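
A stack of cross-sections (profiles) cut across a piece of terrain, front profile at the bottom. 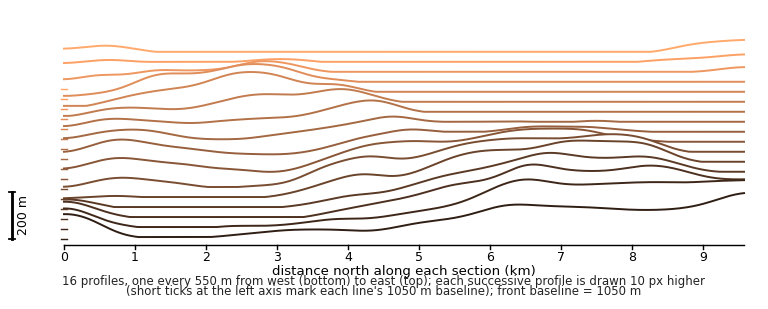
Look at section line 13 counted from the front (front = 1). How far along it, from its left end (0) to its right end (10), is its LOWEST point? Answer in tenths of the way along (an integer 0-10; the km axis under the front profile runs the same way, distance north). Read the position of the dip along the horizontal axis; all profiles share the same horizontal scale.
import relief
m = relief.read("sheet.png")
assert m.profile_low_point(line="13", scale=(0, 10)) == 0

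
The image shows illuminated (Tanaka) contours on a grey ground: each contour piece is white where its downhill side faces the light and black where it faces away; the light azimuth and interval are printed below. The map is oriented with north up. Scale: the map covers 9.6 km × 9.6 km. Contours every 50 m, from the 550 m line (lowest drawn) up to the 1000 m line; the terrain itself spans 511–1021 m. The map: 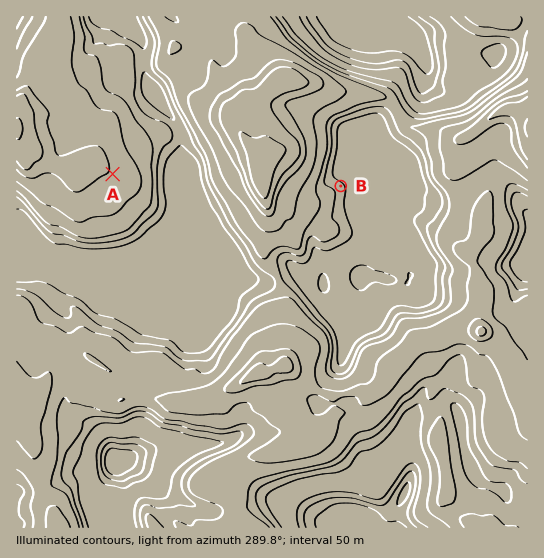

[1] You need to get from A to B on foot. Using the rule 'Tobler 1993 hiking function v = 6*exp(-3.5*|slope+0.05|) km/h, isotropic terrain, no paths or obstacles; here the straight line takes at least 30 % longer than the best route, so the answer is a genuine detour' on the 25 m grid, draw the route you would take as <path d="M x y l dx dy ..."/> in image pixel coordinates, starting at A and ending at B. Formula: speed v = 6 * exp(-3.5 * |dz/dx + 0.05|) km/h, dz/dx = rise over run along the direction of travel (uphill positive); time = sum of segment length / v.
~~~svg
<path d="M113 174l13 7 20 0 3 1 2 3 6 10 6 7 3 1 41 0 14 7 8 8 13 7 53 0 8-4 8-8 11-6 16-16 3-5"/>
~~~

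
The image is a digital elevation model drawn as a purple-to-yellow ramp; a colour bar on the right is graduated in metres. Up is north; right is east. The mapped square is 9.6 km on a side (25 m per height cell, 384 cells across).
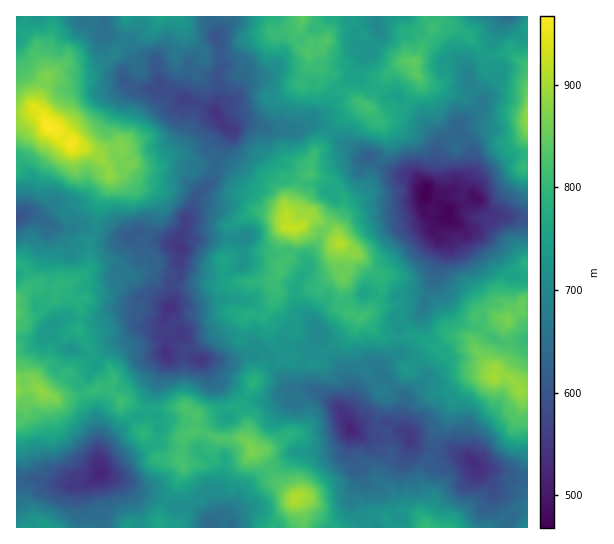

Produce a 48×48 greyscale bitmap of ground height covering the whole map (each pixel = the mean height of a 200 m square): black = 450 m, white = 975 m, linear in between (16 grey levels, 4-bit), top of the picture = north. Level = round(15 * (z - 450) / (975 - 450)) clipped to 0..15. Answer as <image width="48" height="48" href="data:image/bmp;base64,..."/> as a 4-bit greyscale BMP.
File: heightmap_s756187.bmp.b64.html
<image width="48" height="48" href="data:image/bmp;base64,Qk32BAAAAAAAAHYAAAAoAAAAMAAAADAAAAABAAQAAAAAAIAEAAATCwAAEwsAABAAAAAAAAAAAAAAABEREQAiIiIAMzMzAERERABVVVUAZmZmAHd3dwCIiIgAmZmZAKqqqgC7u7sAzMzMAN3d3QDu7u4A////AIiIdmZniImIdmZniau7qYiIiImpmXZmZ3d3ZVVmd4iIdmZniazMuYd4iImYh2VVZmZlVEVVZniIh3d3ibzcuXd3d3iHdlVFVlVUQzNEVniIiIiImrzcuXZmZmd3ZEREVVVEMzIzRXiZmIiJqru7mHZWZmZmVDNEVWVVQzIkV4mqqpmqqqqph2VVVVVVRDM0VXdmVEM0Z5qqqqmru6mYdlVVVERUQzNFZ4h3dlNFeJmqqqq7y6mIdkRERDRERDRXiJmZh2VWiZmruru7uqqYdTM0RDNFVVVomaqqmHZ4mZmauqmrqZmYdTI0RDRVZlaJq7u6qYeJmZmaupmamId3ZDM0REVWd3iau7u7upmaqZmqqpmZmHZmVDNFVVZniImrvMzMuqqqqYeJmHeJmGZmVURWZmZ4iJq7zMzLqpqqmHZndmZ5mHZmZmVmZnd4iazMzMy6qpmZh2VVVVZ4mHd3d2ZmZ4h4mrzdzLqqmZiYdUQ0M0VniIiIh3d3d4iImrzMu6mZiJiHZUMzNFZ3iIiHiIh3d3iJmry7u6mJmZh3ZUMzRWeIiIiHeImIiIiZqru7uqmImZh3VEMzRXeIiYiHeJmZmIiJqqu7u7qYiZh2VEMzRniZmZiIiaqqmId4mau8y7qZmZh2VUMzRniZmZmImqqqmId3iaq7u7qqmZh2VUQzVoiJmqmZqqqZmIdneJqru6qqqZh2ZVREV4mZmqmaqrqZmIdmZ4mqqpqpqZh2ZlVEV4mZqqqZq8uqqYdlZ3eJmZmZmZh2ZlVDV4mImqqpq8y6mYZVVWZ4mZiId4h2ZVVDRomImqqqvMzKmGVDM0VniXd3d4dlVVQzRWiImru7vNy5hlQyIjRWd2dmd3dlVVRDRWeHis3czMuoZUMhEiJFZlZmd3h2ZVZTRWiIm93dzLqXZDIRESIzREVmd4iHd2dkRWeJq93dy6qHZDIRESIzRFZneImZmYh1RWeJms3MupmHZDERERE0VXd3iJq7qpmGVVeImru6mZh3ZDEREhI1ZoiJqqvMu6mGZVZ4maqqqZd3VDISIiJGeJmqvLzMy6mHZlZ3iZqqqYZmVDIzMzNWmqq83czMy6mHZlVneJmqqHZVZURERERomqvN7u3My5h3ZVVWd4iZmHZmd2ZVVVV4msze7tzMy5h2ZVRFZnd4iHd4iIdlVVZ4m83v7cu7qpdlVEM0VmZneIiZqYdmZWd4rN7u3cqpiHVERDNEVnd3eJmqqZh3ZmZ4rN7tzKmHdlVERDNFZ3iIiJqqmZiId3Z4q83cu5d2VURDRERFZ4mZmZqpmZmZh3d4m7zMuphlVURERURVZ4mqqZmZmZqph3d4m7vMuphlVVRVVURVZ4mqqpmZqquph3iImru7upd2ZlVmVlRWaImqqpmImrupiHiImqu6qod3ZlVmZlVmeJmrupiImrupiIiJmZqqmYZnZ3ZndlVniaqru5iIiaqqmZmImJmZh3Zmd3d3dlVnmqq6qpiHiZqqqZiHiIiJhmZniIiIdlVniqq6qZiHiJmqqYh2aA=="/>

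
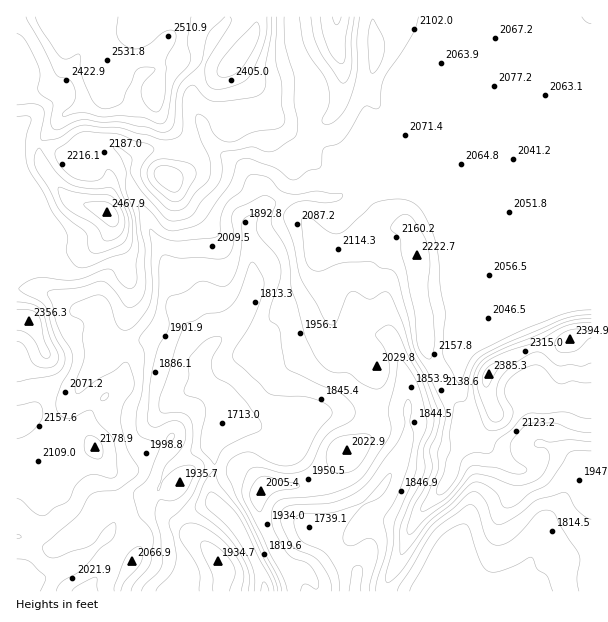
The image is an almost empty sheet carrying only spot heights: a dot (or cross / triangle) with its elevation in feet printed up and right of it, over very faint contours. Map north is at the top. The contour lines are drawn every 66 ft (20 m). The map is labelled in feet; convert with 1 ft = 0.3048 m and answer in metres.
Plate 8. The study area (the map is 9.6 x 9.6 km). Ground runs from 495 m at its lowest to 775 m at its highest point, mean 630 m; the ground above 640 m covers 32.2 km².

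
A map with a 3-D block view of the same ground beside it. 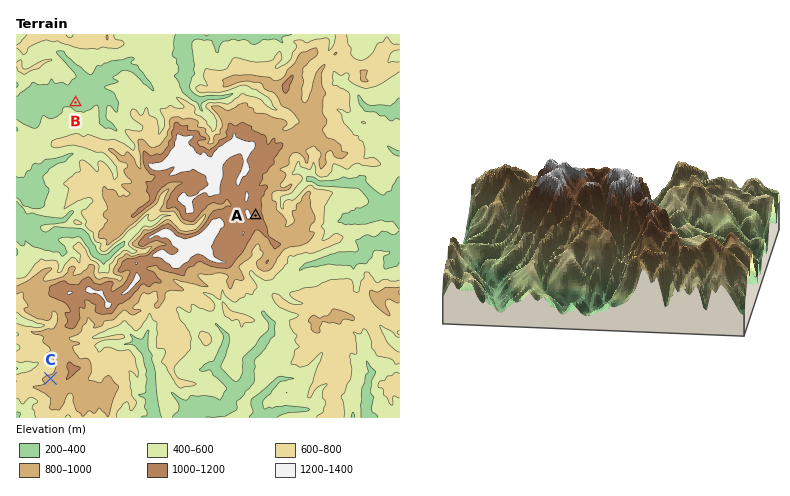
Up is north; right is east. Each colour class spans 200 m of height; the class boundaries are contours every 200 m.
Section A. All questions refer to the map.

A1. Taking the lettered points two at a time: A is above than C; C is above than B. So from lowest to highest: B C A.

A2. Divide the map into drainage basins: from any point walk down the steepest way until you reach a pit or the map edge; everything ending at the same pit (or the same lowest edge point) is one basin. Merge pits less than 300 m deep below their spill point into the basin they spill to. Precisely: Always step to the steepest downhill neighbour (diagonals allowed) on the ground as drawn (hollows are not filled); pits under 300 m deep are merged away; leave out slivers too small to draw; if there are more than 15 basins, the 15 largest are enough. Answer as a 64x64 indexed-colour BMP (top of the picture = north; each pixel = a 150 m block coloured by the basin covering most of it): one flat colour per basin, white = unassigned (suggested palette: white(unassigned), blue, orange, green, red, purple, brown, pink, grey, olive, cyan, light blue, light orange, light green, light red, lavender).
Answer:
<image width="64" height="64" href="data:image/bmp;base64,Qk12CAAAAAAAAHYAAAAoAAAAQAAAAEAAAAABAAQAAAAAAAAIAAATCwAAEwsAABAAAAAAAAAA////ALR3HwAOf/8ALKAsACgn1gC9Z5QAS1aMAMJ34wB/f38AIr28AM++FwDox64AeLv/AIrfmACWmP8A1bDFAEREREREQREREREREREREREREREREREREREREzMzMzMzRERERERBERERERERERERERERERERERERERETMzMzMzNEREREREERERERERERERERERERERERERERERMzMzMzM0REREREQREREREREREREREREREREREREREREzMzMzMzRERERERBERERERERERERERERERERERERERETMzMzMzNERERERBEREREREREREREREREREREREREREREzMzMzM0RERERBERERERERERERERERERERERERERERETMzMzMzREREREERERERERERERERERERERERERERERERMzMzMzNEREREQREREREREREREREREREREREREREREREzMzMzM0RERERBERERERERERERERERERERERERERERETMzMzMzRERERBERERERERERERERERERERERERERERERMzMzMzNERERBEREREREREREREREREREREREREREREREzMzMzM0REREERERERERERERERERERERERERERERERETMzMzMzREREERERERERERERERERERERERERERERERETMzMzMzNERERBERERERERERERERERERERERERERERERMzMzMzM0RERERBEREREREREREREREREREREREREREREzMzMzMzREREREQRERERERERERERERERERERERERERETMzMzMzFERERERBERERERERERERERERERERERERERERMzMzMzEUREREREEREREREREREREREREREREREREREREzMzMzERREREREERERIREREREREREREREREREREREREzMzMzERFEREREQRERIiIREREREREREREREREREREREREREREREUREIiIiIiIiIiERERERERERERERERERERERERERERERIiIiIiIiIiIiIhEREREREREREREREREREREREREREREiIiIiIiIiIiIiERERERERERERERERERERERERERERESIiIiIiIiIiIiIRERERERERERERERERERERERERERERIiIiIiIiIiIiIhEREREREREREREREREREREREREREREiIiIiIiIiIiIiIhERIhERERERERERERERERERERERESIiIiIiIiIiIiIiIiIiIRERERERERERERERERERERERIiIiIiIiIiIiIiIiIiIiEREREREREREREREREREREREiIiIiIiIiIiIiIiIiIiIhERERERERERERERERERERESIiIiIiIiIiIiIiIiIiIiIRERERERERERERERERERERIiIiIiIiIiIiIiIiIiIiIiEREREREREREREREREREREiIiIiIiIiIiIiIiIiIiIiIhERERERERERERERERERESIiIiIiIiIiIiIiIiIiIiIiIRERERERERERERERERERIiIiIiIiIiIiIiIiIiIiIiIhEREREREREREREREREREiIiIiIiIiIiIiIiIiIiIiIiERERERERERERERERERESIiIiIiIiIiIiIiIiIiIiIiERERERERERERERERERERIiIiIiIiIiIiIiIiIiIiIiIREREREREREREREREREREiIiIiIiIiIiIiIiIiIiIiIRERERERERERERERERERESIiIiIiIiIiIiIiIiIiIiIhERERERERERERERERERERIiIiIiIiIiIiIiIiIiIiIiEREREREREREREREREREREiIiIiIiIiIiIiIiIiIiIiIRERERERERERERERERERESIiIiIiIiIiIiIiIiIiIiIhEREiERERERERERERERERIiIiIiIiIiIiIiIiIiIiIiERESIiEREREREREREREREiIiIiIiIiIiIiIiIiIiIiIiERIiIhERERERERERERESIiIiIiIiIiIiIiIiIiIiIiIhEiIiIRERERERERERERIiIiIiIiIiIiIiIiIiIiIiIiIiIiIiIREREREREREREiIiIiIiIiIiIiIiIiIiIiIiIiIiIiIiIhERERERERESIiIiIiIiIiIiIiIiIiIiIiIiIiIiIiIiIRERERERERIiIiIiIiIiIiIiIiIiIiIiIiIiIiIiIiIiEREREREREiIiIiIiIiIiIiIiIiIiIiIiIiIiIiIiIiERERERERESIiIiIiIiIiIiIiIiIiIiIiIiIiIiIiIiIRERERERERIiIiIiIiIiIiIiIiIiIiIiIiIiIiIiIiIhEREREREREiIiIiIiIiIiIiIiIiIiIiIiIiIiIiIiIiERERERERESIiIiIiIiIiIiIiIiIiIiIiIiIiIiIiIiIRERERERERIiIiIiIiIiIiIiIiIiIiIiIiIiIiIiIiIhEREREREREiIiIiIiIiIiIiIiIiIiIiIiIiIiIiIiIiERERERERESIiIiIiIiIiIiIiIiIiIiIiIiIiIiIiIiIhERERERERIiIiIiIiIiIiIiIiIiIiIiIiIiIiIiIiIiEREREREREiIiIiIiIiIiIiIiIiIiIiIiIiIiIiIiIiIhERERERESIiIiIiIiIiIiIiIiIiIiIiIiIiIiIiIiIiIRERERERIiIiIiIiIiIiIiIiIiIiIiIiIiIiIiIiIiIiEREREREiIiIiIiIiIiIiIiIiIiIiIiIiIiIiIiIiIiIRERERESIiIiIiIREiIiIiIiIiIiIiIiIiIiIiIiIiIhERERER"/>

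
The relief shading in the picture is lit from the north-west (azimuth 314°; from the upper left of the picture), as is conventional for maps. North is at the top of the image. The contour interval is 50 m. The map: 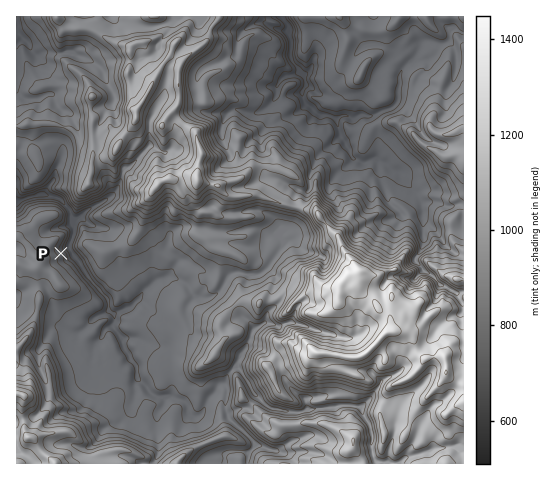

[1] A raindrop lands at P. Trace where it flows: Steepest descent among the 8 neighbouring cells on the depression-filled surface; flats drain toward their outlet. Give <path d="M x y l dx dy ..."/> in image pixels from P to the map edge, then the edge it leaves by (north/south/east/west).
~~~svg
<path d="M61 253l6-5 2 0 0-4 5-10 0-18-4-3-1-4-9-10-11-4-18 1 0 1-11 4-3-1"/>
exit: west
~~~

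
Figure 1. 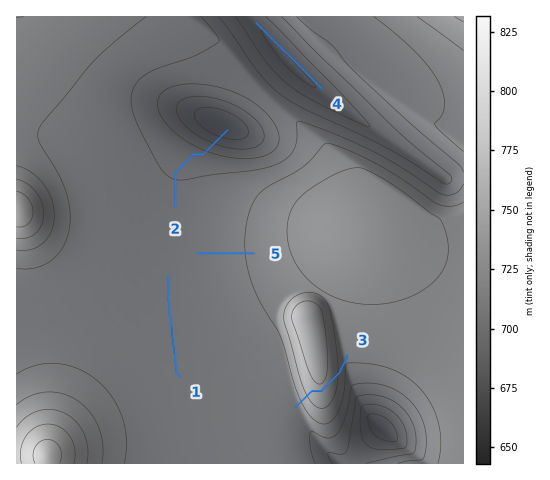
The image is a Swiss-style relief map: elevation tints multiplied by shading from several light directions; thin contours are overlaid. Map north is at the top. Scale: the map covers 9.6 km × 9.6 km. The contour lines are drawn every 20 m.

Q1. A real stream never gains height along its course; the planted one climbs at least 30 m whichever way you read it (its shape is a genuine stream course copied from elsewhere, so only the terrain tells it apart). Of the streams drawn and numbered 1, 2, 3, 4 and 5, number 3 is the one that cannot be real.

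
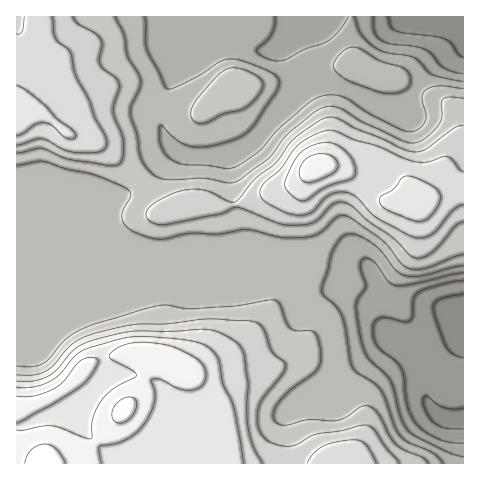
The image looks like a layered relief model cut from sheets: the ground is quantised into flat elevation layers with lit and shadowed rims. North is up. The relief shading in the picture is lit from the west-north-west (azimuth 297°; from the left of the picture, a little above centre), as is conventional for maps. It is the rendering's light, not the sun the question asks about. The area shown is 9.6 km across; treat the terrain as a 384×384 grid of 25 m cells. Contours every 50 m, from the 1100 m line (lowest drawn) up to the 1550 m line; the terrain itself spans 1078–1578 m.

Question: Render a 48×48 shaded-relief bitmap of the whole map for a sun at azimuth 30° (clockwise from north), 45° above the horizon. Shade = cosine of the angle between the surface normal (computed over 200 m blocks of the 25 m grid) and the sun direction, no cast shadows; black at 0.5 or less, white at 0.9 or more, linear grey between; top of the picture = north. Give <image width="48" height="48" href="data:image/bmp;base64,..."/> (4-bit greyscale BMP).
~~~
<image width="48" height="48" href="data:image/bmp;base64,Qk32BAAAAAAAAHYAAAAoAAAAMAAAADAAAAABAAQAAAAAAIAEAAATCwAAEwsAABAAAAAAAAAAAAAAABEREQAiIiIAMzMzAERERABVVVUAZmZmAHd3dwCIiIgAmZmZAKqqqgC7u7sAzMzMAN3d3QDu7u4A////AIiZqqmYiIiIiIh4iaqqqpiJmZmrzN3tzImaqqmId3eIiIiIiqu7qpmZqqq83d7u3JmquqmHZneIiIiImru7upmru7u83e7tzImqqYh2VWeIiIiImru7qpq8y7vM3d3cuniJiIh2VmeIiIiImrqqmaq7uqvMzMy5mXd4iIh3d4iIiIiImqqZmZqqmZq8zLqXd5mIeIh4iZmYd3d4qqmHiImYiJq7u6l2Zsy5h3iImqqYZVZ5qph3d3d4iJq7u5h2Zu3LmHeImaqHVVaJqpiHdmd3iJq7uph3d+3LmHeIiIdlVnmaqZmYd3d3iau8upiIibu6h4mIdlVVeKu6mZmZmIiIiavLupiImZmYiJqphmeJq8u6qZmZmZmZmau7qpiImYiIiavLqrvN3cy6qqmZqpmZmqu6qYeImYiIiazMzd7u7cy7uqqaqpmZmquph3eJiIiIiau8zd7t3MzMu6qqqZmZmqqXZniZiIiIiImqu7zLu8zMu7qqqZmZqql2VomZiIiIiIiImZqqqru7u6qqmZmaqphlZ5mYiIiIiIiIiIiZmZmZmZqZmImaqYdmeIh3d4iIiIiIiIiImIiIiIiIiHiZmYh3dlREVYiIiIiIiIiIiIiIiIiIiIiIiIiHUxERIoiIiIiIiIiIiIiIiIiIiIiIiJh1IAABEYiIiIiIiIiIiIiIiIiIiJmYiIdSESMzMoiIiIiIiIiHeIiIiIiIiIiIiHUxE0VVVYiIiIiIiHdmZ3d3d3d3Zmd3d1MQE0Vmd4iIiIiIh2VEVVVVZmZUREVndjEAEjRWd4iHiIiIdlRERERVVVRDMzRWZCAAI0VmZ4iIiIiIdmZmVVVWZlQzMzRWUxACRWZ3ZoiIiIiId3iIh3d4h2REREVlQhE1Z3eHdoiIiIiId3iZqqqqqXZVVVVUMiRoiIiZh4iIiIh3Zniaq7u7uod3ZVVDI0eJiImqmXeId2ZURXiau8zMupmZdlVERXiYiKqqqWd2VDMzRomqu7u7qpmphmd3eJmImruqmUVTEREkaJqqqZmZmZmZd4mqq6mJvNupmSMxACNWiaqpmHd3d4mYd5q8zLqs3tupmTMhJFeJqqqZdlVWZniIiKu8zMze7sqZmWVEV5mqq6qYdVVmZneImaq7zN7u3KmZmYdniaqqu6qYZmZ3ZneImZqrzd7cuYh3iYiImZqqqpmHdnd3dmd4iZms3dypiIdmeImZmZmZmIiId4h3Zmd4iImszLmHd3ZnmpmZmZmZiIiIiIiHZmd3iImruodmZ3eJvKqZmaqpmZmZmZmId4mZiIiIh1VWZ4m83pmYmaqqqqqqqqmZmrzLqHd3ZUV4mavN7pmImZmZqqqqqZmZvN3cqYiHZnmru7vMzJiImZmZmqqqmIiavMy6qZmZiKzdzMy7qpiJmpmZmaqZh3eJqpiIiZqpmr3d3cy6qYiJqqqZqpmYd2d3d2Z4iImZmrzMzMu6mXd5qqqqqpmId3d3dmd4iIiIiau7qqqZmXd5qqqqqpmId3eIdmeJiIiIiJqqqZmZiA=="/>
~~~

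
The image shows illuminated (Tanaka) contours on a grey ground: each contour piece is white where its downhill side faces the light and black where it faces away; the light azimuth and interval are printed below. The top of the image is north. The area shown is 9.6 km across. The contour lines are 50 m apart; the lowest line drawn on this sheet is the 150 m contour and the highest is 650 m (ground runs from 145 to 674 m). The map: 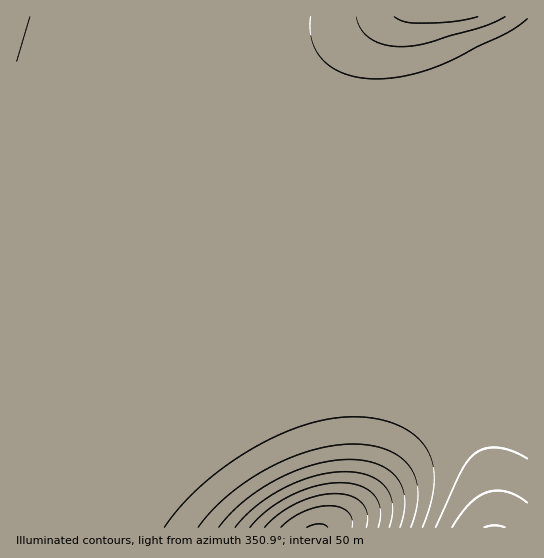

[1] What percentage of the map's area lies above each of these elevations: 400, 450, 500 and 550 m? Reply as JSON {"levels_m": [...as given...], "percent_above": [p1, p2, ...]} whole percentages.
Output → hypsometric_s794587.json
{"levels_m": [400, 450, 500, 550], "percent_above": [96, 95, 92, 6]}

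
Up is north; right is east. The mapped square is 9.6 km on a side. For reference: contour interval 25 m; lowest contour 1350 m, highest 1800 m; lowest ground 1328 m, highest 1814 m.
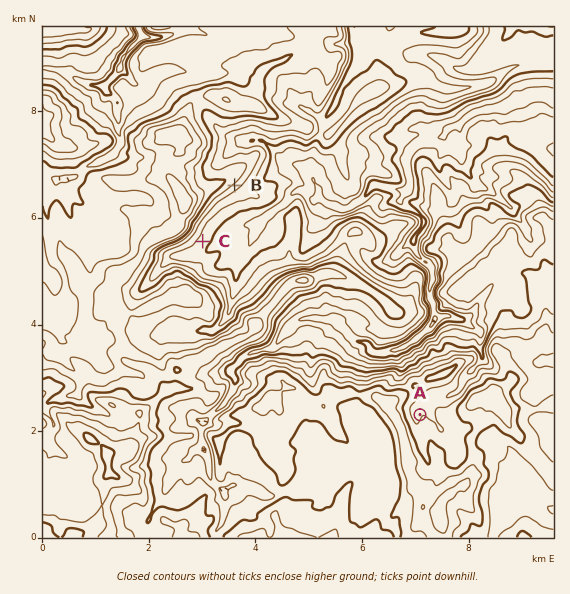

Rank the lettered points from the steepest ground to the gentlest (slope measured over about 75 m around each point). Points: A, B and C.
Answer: B C A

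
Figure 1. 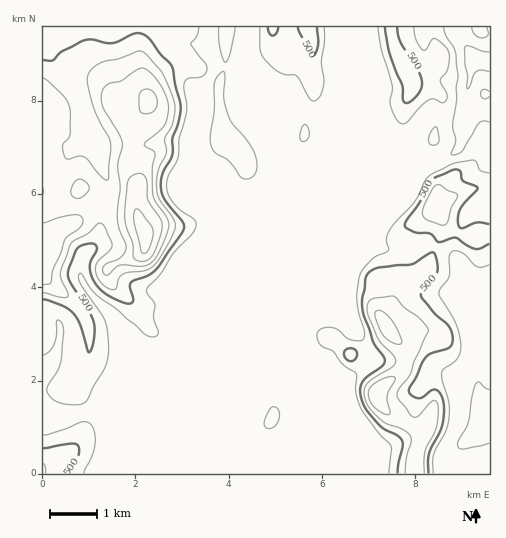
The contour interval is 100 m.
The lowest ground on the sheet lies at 120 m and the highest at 940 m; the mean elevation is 420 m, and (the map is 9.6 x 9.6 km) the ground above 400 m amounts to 39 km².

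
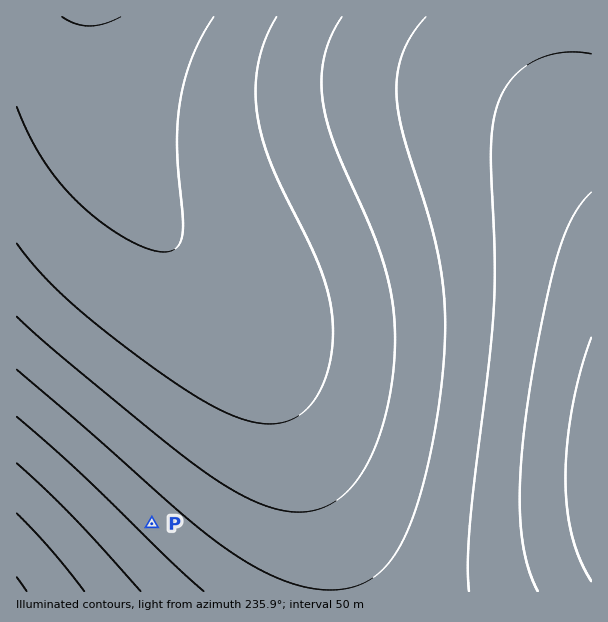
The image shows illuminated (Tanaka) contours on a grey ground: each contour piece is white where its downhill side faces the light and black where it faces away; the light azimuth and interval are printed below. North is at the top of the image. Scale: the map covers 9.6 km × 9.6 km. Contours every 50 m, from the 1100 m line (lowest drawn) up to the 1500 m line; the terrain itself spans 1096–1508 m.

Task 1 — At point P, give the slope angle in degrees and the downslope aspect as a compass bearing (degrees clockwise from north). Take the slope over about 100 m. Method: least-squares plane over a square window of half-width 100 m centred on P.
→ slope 4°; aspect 44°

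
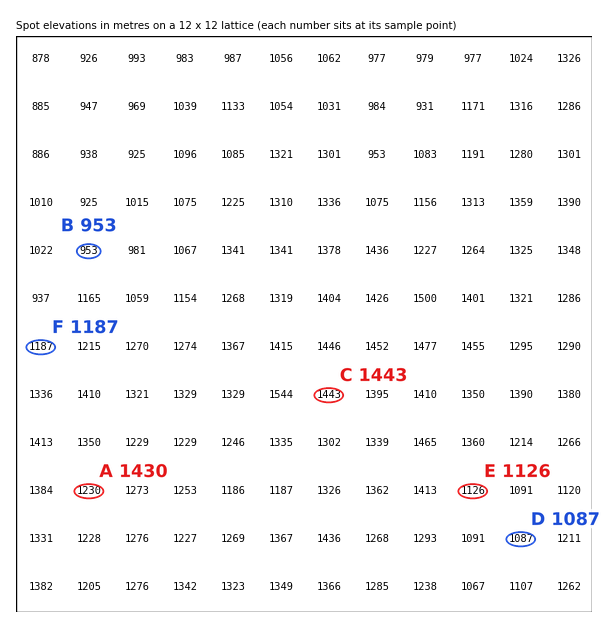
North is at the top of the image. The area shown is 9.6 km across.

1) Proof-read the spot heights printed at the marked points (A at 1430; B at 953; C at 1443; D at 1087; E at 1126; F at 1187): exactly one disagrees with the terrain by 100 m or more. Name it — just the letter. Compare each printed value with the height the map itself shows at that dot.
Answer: A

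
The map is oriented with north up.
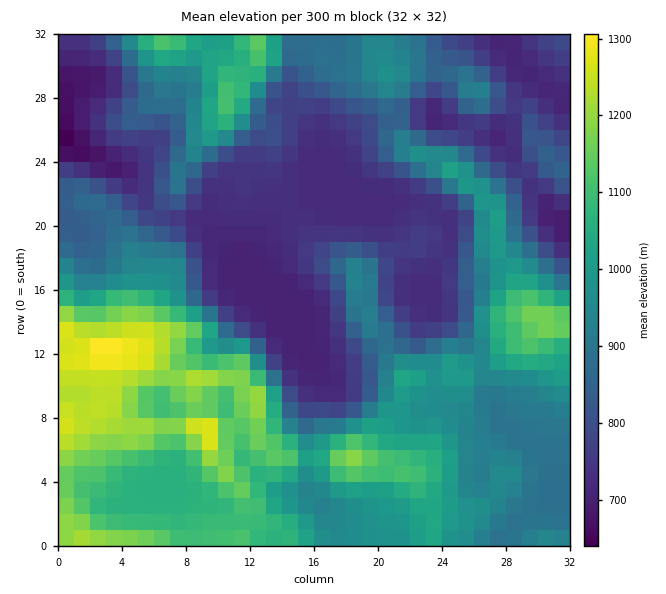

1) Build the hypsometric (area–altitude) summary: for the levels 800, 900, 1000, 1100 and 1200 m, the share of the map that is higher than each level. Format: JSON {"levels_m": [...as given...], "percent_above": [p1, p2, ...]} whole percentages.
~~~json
{"levels_m": [800, 900, 1000, 1100, 1200], "percent_above": [67, 51, 31, 16, 6]}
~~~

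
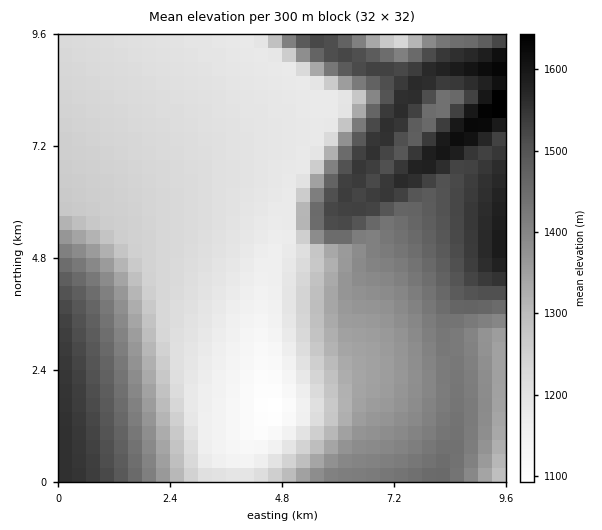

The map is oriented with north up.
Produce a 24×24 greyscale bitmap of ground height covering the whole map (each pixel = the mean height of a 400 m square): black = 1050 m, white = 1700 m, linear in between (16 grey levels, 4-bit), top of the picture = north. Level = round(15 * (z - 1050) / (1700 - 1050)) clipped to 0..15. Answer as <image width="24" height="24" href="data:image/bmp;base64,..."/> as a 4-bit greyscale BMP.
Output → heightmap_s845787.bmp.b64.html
<image width="24" height="24" href="data:image/bmp;base64,Qk2WAQAAAAAAAHYAAAAoAAAAGAAAABgAAAABAAQAAAAAACABAAATCwAAEwsAABAAAAAAAAAAAAAAABEREQAiIiIAMzMzAERERABVVVUAZmZmAHd3dwCIiIgAmZmZAKqqqgC7u7sAzMzMAN3d3QDu7u4A////AMu6l2QzNGeIiZmZdsu6l1MiI0Z4iImZhsu6h1MiEjRniIiZh8uphkMiESNWd4iZh8uphkMiESNWd3iJh7updUMiESRWd3iJh7uodUMyIjRnd3iZh7qYdUMyIjVnd3iZh7qYZEMyIjVnd4iZiLqXZEQzIjV3eIiaqqmHVEQzMzVniImau5h2VEQzMzVniJmrvIdlVERDMzV4iZmrzHZVVERDMzeqmZqrzFVVRERDMzi7upqrzFVVREREMzaru7qrzFVUREREMzSbu8y7vFVUREREMzNqu7zcu1VEREREMzNIvKrN21RERERDMzM1m8qs3URERERDMzM0esuazkREREQzMzNYq7zMzUREREMzM0eruqvM3URERDMzNYq6hliaqw=="/>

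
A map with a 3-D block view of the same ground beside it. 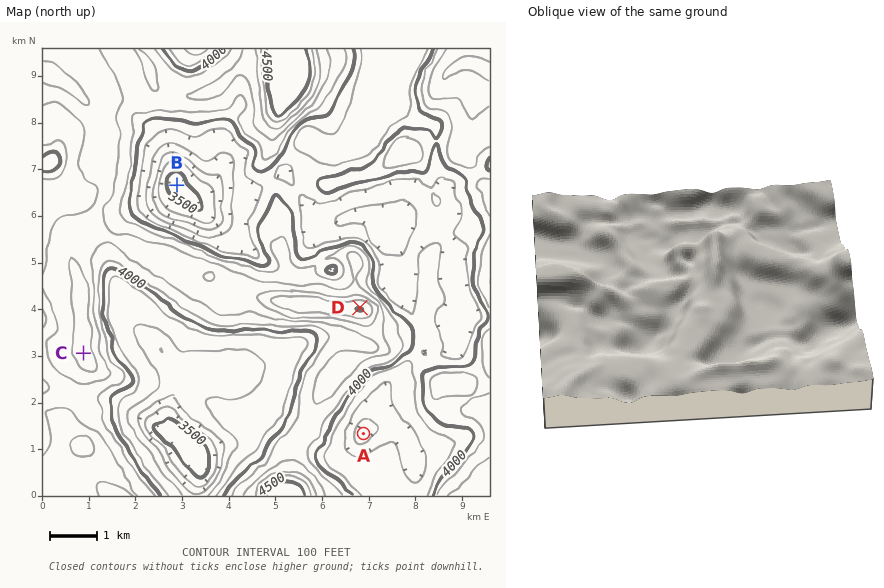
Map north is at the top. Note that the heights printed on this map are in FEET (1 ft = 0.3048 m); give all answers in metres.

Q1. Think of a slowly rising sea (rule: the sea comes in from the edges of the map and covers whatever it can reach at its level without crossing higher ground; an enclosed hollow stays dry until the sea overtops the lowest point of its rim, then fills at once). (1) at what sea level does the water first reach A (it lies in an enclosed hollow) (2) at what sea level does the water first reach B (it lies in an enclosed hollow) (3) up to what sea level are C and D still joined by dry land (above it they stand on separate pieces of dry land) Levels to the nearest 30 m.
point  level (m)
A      1170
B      1200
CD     1290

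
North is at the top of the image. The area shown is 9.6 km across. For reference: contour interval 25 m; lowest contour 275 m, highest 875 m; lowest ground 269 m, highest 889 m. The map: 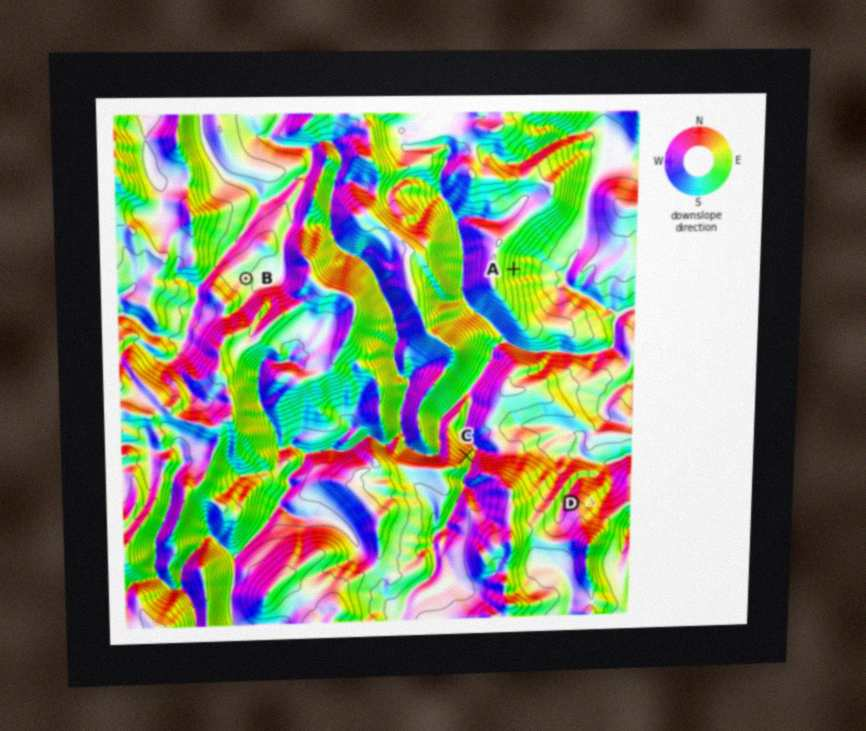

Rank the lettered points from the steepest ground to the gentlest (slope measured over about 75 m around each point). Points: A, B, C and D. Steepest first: C A D B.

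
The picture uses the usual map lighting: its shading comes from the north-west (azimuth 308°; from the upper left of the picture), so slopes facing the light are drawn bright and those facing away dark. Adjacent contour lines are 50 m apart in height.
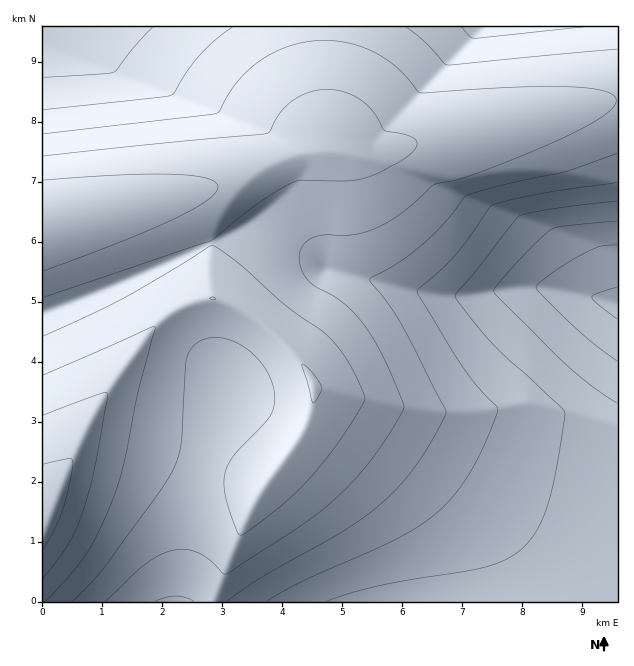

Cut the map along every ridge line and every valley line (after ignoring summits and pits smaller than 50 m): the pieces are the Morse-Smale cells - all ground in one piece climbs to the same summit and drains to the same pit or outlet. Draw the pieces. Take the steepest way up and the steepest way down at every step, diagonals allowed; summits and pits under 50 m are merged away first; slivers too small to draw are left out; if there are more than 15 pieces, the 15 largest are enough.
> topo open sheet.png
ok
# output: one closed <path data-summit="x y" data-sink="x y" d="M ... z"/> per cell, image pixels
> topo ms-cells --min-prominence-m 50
<path data-summit="49 511" data-sink="617 304" d="M260 227l-9 0-33 15-13 3-86 39-77 29 0 288 575 1 1-298-32-10-42-7-24 0-48 9-27 0-35-6-81-21-15-15-13-9z"/><path data-summit="43 225" data-sink="617 304" d="M617 101l-10 0-44 9-172 38-23 7-13 0-15-5-27 0-35 11-42 21-190 40-4 3 0 87 8-1 69-27 86-39 13-3 33-15 18 3 32 15 13 9 15 15 81 21 35 6 27 0 36-8 36-1 42 7 31 10z"/><path data-summit="43 225" data-sink="43 27" d="M322 26l-279 0-1 197 194-41 42-21 35-11 13 0 1-27-3-26z"/><path data-summit="43 225" data-sink="485 27" d="M617 26l-294 0-1 35 5 89 13 0 15 5 13 0 23-7 172-38 44-9 10 0z"/>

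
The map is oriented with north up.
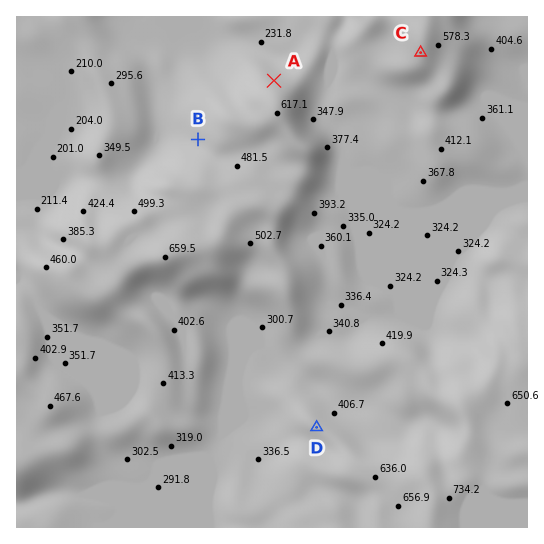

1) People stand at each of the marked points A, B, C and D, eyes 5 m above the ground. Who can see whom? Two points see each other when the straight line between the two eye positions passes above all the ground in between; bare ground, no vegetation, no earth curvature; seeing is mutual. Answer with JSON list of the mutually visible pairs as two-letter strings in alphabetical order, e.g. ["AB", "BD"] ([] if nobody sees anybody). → ["AC", "CD"]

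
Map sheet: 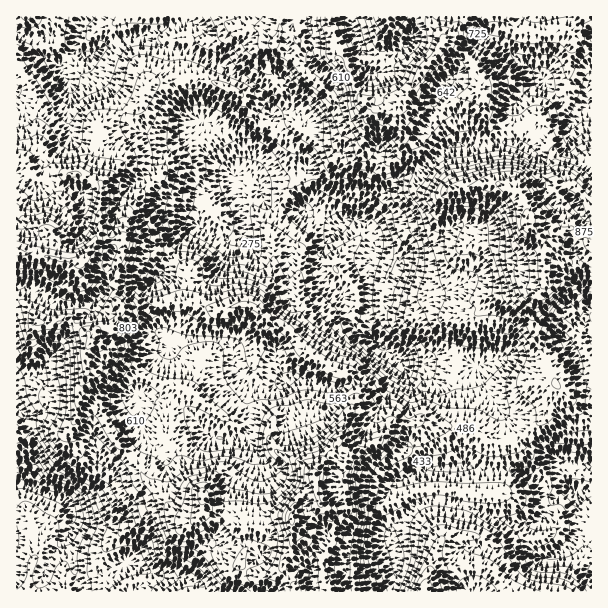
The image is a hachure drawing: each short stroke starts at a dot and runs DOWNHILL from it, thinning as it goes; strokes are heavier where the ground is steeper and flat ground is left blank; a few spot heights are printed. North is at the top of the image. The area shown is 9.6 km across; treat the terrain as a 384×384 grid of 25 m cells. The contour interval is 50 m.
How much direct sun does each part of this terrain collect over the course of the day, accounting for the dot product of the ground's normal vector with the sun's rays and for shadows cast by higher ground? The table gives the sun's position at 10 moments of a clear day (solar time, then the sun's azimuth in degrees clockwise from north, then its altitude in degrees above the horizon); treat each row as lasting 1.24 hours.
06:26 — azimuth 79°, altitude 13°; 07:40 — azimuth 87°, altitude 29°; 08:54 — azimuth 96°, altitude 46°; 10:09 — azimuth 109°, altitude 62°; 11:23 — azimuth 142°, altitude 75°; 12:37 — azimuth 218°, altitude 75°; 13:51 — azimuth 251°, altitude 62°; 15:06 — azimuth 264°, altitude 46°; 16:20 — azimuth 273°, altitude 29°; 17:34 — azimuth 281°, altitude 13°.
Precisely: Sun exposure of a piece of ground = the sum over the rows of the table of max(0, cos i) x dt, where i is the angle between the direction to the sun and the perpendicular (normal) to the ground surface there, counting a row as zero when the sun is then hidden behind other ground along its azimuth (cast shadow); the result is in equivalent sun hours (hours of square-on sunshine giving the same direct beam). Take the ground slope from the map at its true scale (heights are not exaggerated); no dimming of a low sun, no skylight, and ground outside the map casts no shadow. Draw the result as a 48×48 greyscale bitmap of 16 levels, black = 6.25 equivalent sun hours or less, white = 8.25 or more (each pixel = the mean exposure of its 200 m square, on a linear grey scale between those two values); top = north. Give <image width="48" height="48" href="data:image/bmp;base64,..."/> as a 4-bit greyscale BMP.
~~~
<image width="48" height="48" href="data:image/bmp;base64,Qk32BAAAAAAAAHYAAAAoAAAAMAAAADAAAAABAAQAAAAAAIAEAAATCwAAEwsAABAAAAAAAAAAAAAAABEREQAiIiIAMzMzAERERABVVVUAZmZmAHd3dwCIiIgAmZmZAKqqqgC7u7sAzMzMAN3d3QDu7u4A////AN3d3d3Ny5mbt4uauo2quFQVy83u7bmYVd7d3O64m8zLi+3M26ysl4cDvN7u22NGi97MzNy8y6u6veypzLyseKlEre3cyomJzt26vMyryYes7tzKvM2seJp2vd3dys3N3t66qrzKh3qc3czLnMy7d5qHvd7bm93d7u26mrzMqK3bvczKe8zLdpqXiqqHvMvN3u2pmqu7zLze3uy5WLq8V5u5ibvN7d3czcmYuZvNzLu8u7uGGKp6KZzMu97u7szLy5m4VZzczcuZi6iZRMiHSrurzO7u7azbzapjFa3c7cpSnNmqlbiHasy5iKzMyp3d3XZmi97M3Nyneru6h2i6Ss3MzM3e7KzN7YZp3t3Nze7Ld5mpgifthXzMzN7u7dvLzId73cy63u7c3KqJpzKadoi83u7u7tqrzZqr3Myb3e3e7tyM3ccFmZrN7u7t3u287ny6u8uc7e7u7t2b3expvLu9zN3N3u7t3rzbm8rM3u7u3N7IvNyJzLhmiszd7u7t3czLfMvMzO7t3u3bmqulq5ZHnN3e3e7uzNzLi5i9y8zN7u7u3MyryFIHze7dzO7tvczKisqMuqvO7u7u26zMkQI43e7tys7sraiqic15rMvO7u7t3NuWACia7e7uzL7avZh4icx3rczN3u7czadhBZqr3u3MvL3KvYlEmrymnMzO7d26yVZ4uamsy7vMzLy7vZupxjq3a8zNu8zbNJvMy8vNzd7d3LyrzLmIe7zZjMze3d2iOszOysq+3MzMuIU4vLvdy5VxVZzLqJc2vLzdy8ut3czdupgQabzMuXd5l0nLl1Nr3b3uzMyb3dzMqc3EaFiru5uqu5jMp2ac3c3trMuqzdzcm8zLhaqrzFeXvMmYd3m93czKrMzJzdzbnMzd7bqXIHmXnLgzaavN3bqbvMzazNzcrMzdzXvdkGmnm5h4vdzN3Lqqu8vbzczMmIzd26qUhVZHqZvMztzMyau7vMzbvNzKhrzMt6ZZyYZ6mczc7d3NyczMzM3JmIq5ict5a7usqYmIvN3c3O3d3N3LzMyYiERoq9V6nM3cy7mavNzd3e7s7My8u8urZ5qrzYScxe7cupi8zczd3u7t7sqqmoircyNoqBRrVezZJYrM3czd3u7t7MrMvdu9tTAAAAAiTL3amd3d3cze3e7d3MvczMvNy6l1EGy1jLy7zO7d3dzu7uzM3MzMuZnN3N7tze7IiczM3O7e7tzu7tzM3My8lmrc3d3d3u7aqt3d293u7dze7c283Mu7q63bze7cy97LzO7cuave7dzNy6y8zcm5nu7bqe3bq6ut3t7Ku7u97t3KmtzMvJl2hqzZp53svKet3uyq3d3M7u7t2Z3cyKd2U2Z5Wanry8zN3dqs3c7M3d3bi83sm5ppi92YZrnamszN3cvN7KzLy8zMzMy5zbm8veuDmZuZm8zd3Yzdzd3KrN3d3M3M3brZjNuHfKlpy83d3L3ezO7d3d3czd7c26nFq7mHq6ecve7u2czuzL7u3d7czd3d3KiquamryKus3dy83A=="/>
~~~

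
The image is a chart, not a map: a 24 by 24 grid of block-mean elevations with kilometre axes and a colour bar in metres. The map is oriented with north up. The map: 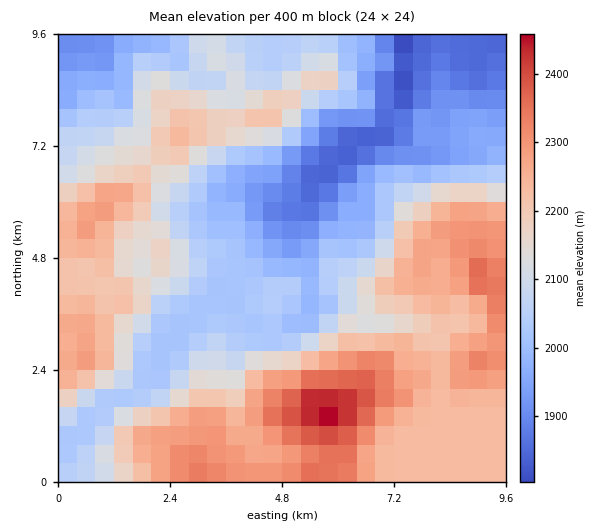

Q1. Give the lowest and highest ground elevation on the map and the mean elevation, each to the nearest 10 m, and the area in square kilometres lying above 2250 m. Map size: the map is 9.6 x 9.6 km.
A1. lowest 1780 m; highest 2480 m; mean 2120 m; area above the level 20.3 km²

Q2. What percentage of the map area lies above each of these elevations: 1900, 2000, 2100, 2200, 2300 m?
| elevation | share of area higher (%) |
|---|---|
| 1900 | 92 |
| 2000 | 77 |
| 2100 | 54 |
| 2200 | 37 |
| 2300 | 10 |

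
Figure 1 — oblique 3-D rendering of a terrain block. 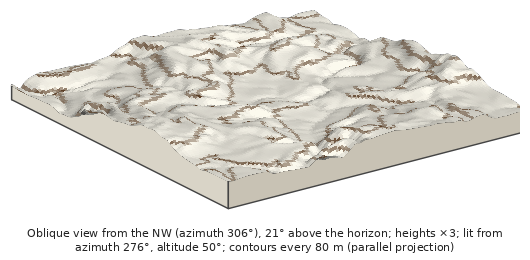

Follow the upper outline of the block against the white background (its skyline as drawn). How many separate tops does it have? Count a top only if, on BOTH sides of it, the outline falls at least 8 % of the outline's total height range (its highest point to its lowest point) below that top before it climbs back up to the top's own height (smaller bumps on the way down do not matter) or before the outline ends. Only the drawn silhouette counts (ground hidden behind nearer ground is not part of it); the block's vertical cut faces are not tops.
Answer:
1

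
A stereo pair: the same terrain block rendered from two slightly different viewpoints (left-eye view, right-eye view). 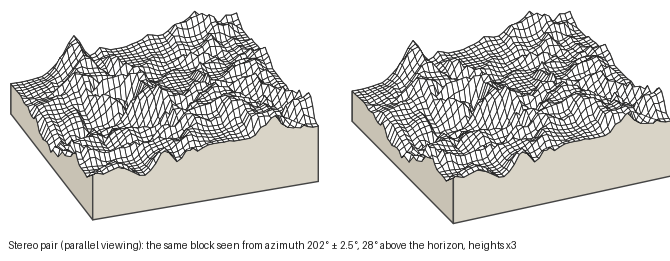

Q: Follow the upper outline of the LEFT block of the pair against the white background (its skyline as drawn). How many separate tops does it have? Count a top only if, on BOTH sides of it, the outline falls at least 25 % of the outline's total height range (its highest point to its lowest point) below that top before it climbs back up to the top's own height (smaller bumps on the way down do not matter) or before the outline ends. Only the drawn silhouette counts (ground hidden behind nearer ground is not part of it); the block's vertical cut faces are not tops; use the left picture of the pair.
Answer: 1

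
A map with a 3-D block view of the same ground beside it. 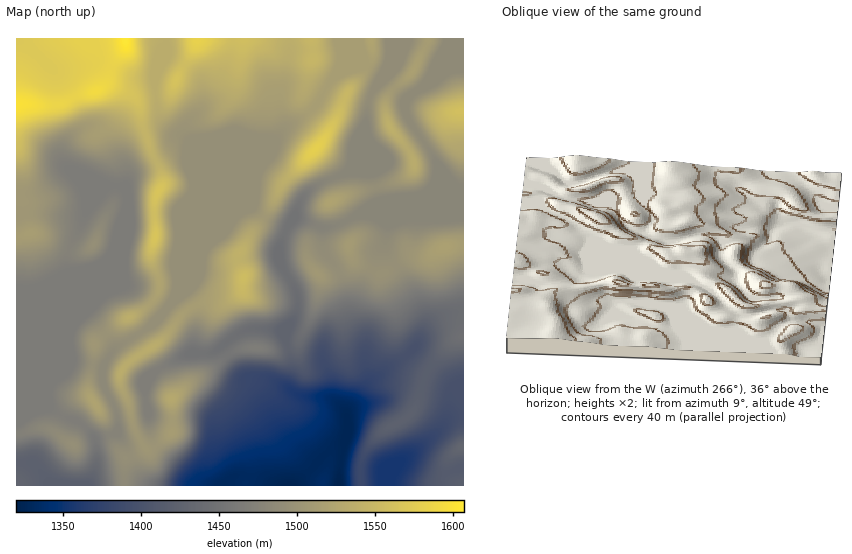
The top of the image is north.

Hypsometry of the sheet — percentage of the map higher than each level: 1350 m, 95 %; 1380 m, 90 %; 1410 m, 84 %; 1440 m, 78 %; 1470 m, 63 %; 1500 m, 34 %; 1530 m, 15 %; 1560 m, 6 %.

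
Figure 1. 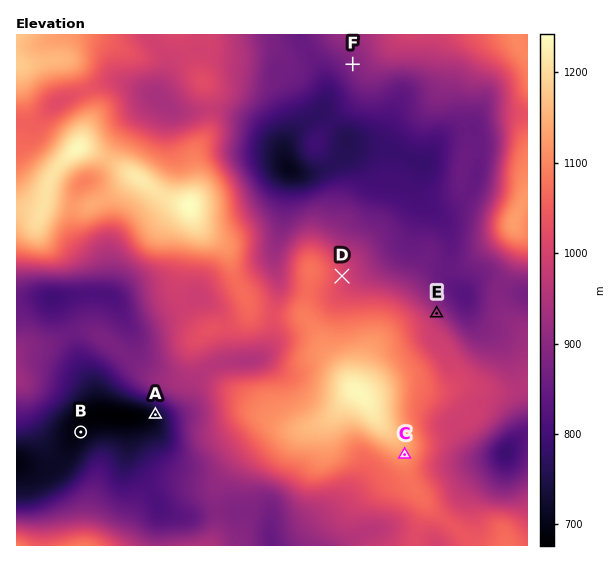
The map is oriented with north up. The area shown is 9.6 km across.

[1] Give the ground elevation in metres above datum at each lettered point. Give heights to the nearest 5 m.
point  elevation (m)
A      715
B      695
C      1120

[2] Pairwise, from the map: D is above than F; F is below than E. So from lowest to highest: F E D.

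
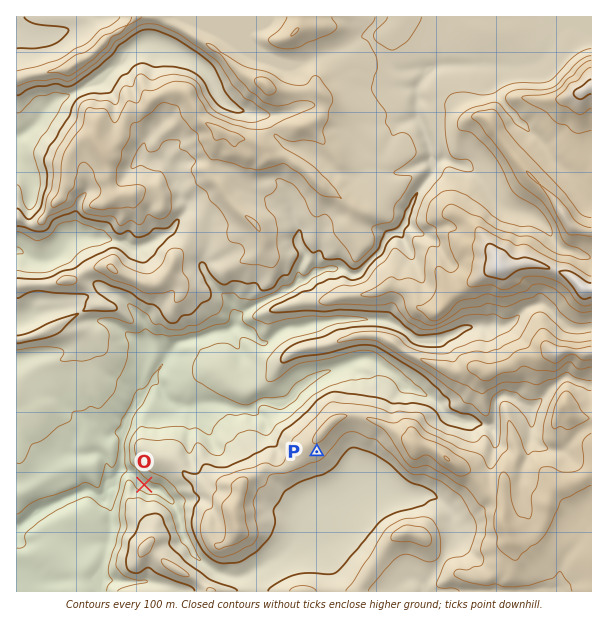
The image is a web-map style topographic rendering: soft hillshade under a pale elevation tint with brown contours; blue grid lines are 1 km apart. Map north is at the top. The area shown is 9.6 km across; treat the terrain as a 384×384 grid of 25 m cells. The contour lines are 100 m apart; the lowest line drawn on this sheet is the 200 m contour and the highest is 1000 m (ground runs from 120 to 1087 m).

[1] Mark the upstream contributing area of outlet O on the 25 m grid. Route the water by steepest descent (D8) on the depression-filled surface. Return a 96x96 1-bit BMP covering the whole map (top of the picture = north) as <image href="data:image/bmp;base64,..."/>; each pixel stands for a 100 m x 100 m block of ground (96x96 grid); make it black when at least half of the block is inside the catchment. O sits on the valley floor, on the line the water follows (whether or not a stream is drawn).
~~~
<image width="96" height="96" href="data:image/bmp;base64,Qk2+BAAAAAAAAD4AAAAoAAAAYAAAAGAAAAABAAEAAAAAAIAEAAATCwAAEwsAAAIAAAAAAAAA////AAAAAAAAAAAA////gAAAAAAAAAAB////wAAAAAAAAAAH////wAAOAAAAAAAf////4AB/AAAAAAB/////8AD/gAAAAAD/////8AH/wAAAAAH/////+AP/4AAAAAP//////Af/4AAAAAP//////g//wAAAAAH//////x//wAAAAAH/////////wAAAAAH/////////gAAAAAP/////////gAAAAAf/////////gAAAAA//7///////gAAAAA//x///////gAAAAAf/h///////gAAAAAf/B//////8AAAAAAP8A//////4AAAAAAHwAP/////wAAAAAAHwAA/////gAAAAAADgAAP///+AAAAAAAAAAAH///8AAAAAAAAAAAD///wAAAAAAAAAAAB//+AAAAAAAAAAAAA//4AAAAAAAAAAAAAf/wAAAAAAAAAAAAAP/AAAAAAAAAAAAAAH8AAAAAAAAAAAAAABAAAAAAAAAAAAAAAAAAAAAAAAAAAAAAAAAAAAAAAAAAAAAAAAAAAAAAAAAAAAAAAAAAAAAAAAAAAAAAAAAAAAAAAAAAAAAAAAAAAAAAAAAAAAAAAAAAAAAAAAAAAAAAAAAAAAAAAAAAAAAAAAAAAAAAAAAAAAAAAAAAAAAAAAAAAAAAAAAAAAAAAAAAAAAAAAAAAAAAAAAAAAAAAAAAAAAAAAAAAAAAAAAAAAAAAAAAAAAAAAAAAAAAAAAAAAAAAAAAAAAAAAAAAAAAAAAAAAAAAAAAAAAAAAAAAAAAAAAAAAAAAAAAAAAAAAAAAAAAAAAAAAAAAAAAAAAAAAAAAAAAAAAAAAAAAAAAAAAAAAAAAAAAAAAAAAAAAAAAAAAAAAAAAAAAAAAAAAAAAAAAAAAAAAAAAAAAAAAAAAAAAAAAAAAAAAAAAAAAAAAAAAAAAAAAAAAAAAAAAAAAAAAAAAAAAAAAAAAAAAAAAAAAAAAAAAAAAAAAAAAAAAAAAAAAAAAAAAAAAAAAAAAAAAAAAAAAAAAAAAAAAAAAAAAAAAAAAAAAAAAAAAAAAAAAAAAAAAAAAAAAAAAAAAAAAAAAAAAAAAAAAAAAAAAAAAAAAAAAAAAAAAAAAAAAAAAAAAAAAAAAAAAAAAAAAAAAAAAAAAAAAAAAAAAAAAAAAAAAAAAAAAAAAAAAAAAAAAAAAAAAAAAAAAAAAAAAAAAAAAAAAAAAAAAAAAAAAAAAAAAAAAAAAAAAAAAAAAAAAAAAAAAAAAAAAAAAAAAAAAAAAAAAAAAAAAAAAAAAAAAAAAAAAAAAAAAAAAAAAAAAAAAAAAAAAAAAAAAAAAAAAAAAAAAAAAAAAAAAAAAAAAAAAAAAAAAAAAAAAAAAAAAAAAAAAAAAAAAAAAAAAAAAAAAAAAAAAAAAAAAAAAAAAAAAAAAAAAAAAAAAAAAAAAAAAAAAAAAAAAAAAAAAAAAAAAAAAAAAAAAAAAAAAAAAAAAAAAAAAAAAAAAAAAAAAAAAAAAAAAAAAAAAAAAAAAAAAAAAAAAAAAAAAAAAAAAAAAAAAAAAA="/>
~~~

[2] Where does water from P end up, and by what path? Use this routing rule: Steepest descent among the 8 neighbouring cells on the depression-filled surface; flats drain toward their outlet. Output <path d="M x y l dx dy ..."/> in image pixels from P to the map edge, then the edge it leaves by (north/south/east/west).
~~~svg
<path d="M317 452l31 31 0 6-6 6-15 8-4 0-2 1-3 0-9 5-6 6-1 3 0 3-2 1 0 6-7 15-17 15-6 2-4 4-11 5-7 6-3 0-2 1-15 0-1-1-9-2-8-6-1 0-6-6-2 0-7-7-3-8-3-3-6-10-3-18-6-12-12-12-3-2-8 0-3-3-1 0-14-13-6-3-6 0-1 1-3 6-11 11 0 4-3 3-6 0-6-4-7 0-5 3-3 0-4 3-3 0-23 12-3 0-6 6-4 1-11 9-4 0"/>
exit: west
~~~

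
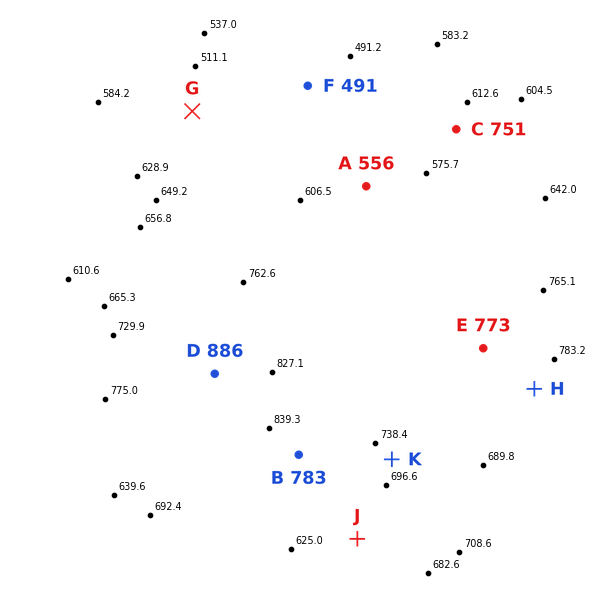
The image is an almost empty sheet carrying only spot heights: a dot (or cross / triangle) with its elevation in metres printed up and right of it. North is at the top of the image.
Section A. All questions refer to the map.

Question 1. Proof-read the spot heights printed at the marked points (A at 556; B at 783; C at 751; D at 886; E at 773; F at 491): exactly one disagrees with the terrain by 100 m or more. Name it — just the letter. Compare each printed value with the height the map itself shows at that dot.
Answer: C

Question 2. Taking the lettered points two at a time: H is above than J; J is below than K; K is above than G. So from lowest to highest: G J K H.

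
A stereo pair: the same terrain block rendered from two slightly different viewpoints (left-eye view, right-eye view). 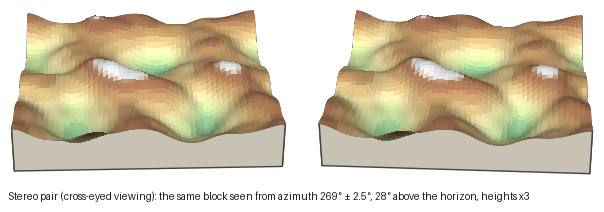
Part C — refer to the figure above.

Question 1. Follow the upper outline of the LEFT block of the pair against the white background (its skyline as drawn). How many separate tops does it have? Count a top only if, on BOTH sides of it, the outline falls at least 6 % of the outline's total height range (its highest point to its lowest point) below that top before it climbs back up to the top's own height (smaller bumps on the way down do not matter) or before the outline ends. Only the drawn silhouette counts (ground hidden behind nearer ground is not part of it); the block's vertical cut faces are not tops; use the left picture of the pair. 3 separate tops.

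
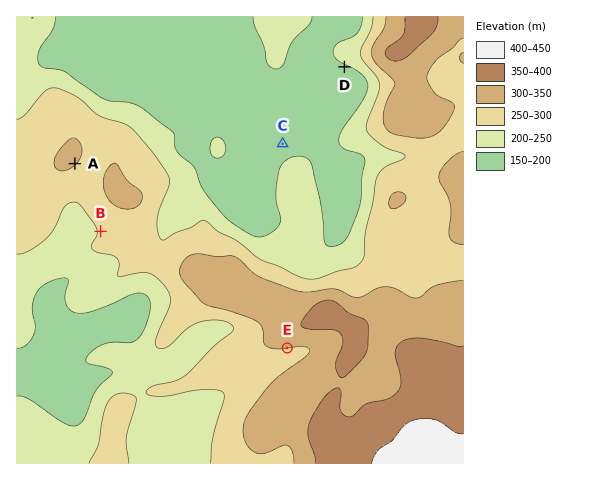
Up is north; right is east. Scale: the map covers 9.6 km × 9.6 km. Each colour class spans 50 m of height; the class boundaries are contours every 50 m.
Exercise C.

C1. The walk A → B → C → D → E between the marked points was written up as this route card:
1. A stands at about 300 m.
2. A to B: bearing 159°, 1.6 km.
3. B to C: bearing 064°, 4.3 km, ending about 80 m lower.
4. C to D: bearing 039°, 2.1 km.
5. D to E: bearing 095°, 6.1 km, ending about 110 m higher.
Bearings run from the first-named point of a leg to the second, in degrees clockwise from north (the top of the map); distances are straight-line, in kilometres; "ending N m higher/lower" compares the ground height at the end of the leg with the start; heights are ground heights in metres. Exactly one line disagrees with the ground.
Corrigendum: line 5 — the bearing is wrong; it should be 191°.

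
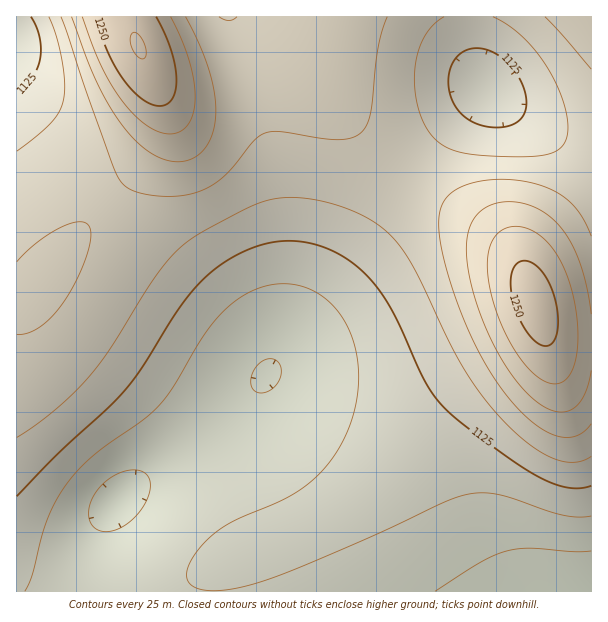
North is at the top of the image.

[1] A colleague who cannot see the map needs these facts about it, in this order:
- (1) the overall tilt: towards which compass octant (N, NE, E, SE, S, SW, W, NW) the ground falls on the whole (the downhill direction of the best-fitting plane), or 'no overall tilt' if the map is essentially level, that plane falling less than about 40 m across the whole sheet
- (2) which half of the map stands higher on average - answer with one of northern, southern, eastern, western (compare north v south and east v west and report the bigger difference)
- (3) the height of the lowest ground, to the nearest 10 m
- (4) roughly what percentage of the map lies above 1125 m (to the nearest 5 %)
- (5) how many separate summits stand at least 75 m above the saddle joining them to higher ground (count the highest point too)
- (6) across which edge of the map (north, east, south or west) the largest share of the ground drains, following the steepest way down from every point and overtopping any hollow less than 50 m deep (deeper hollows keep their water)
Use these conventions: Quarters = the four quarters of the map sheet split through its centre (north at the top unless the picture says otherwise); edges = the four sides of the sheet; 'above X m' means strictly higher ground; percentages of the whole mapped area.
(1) Overall the map slopes down towards the south.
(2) Taken as a whole, the northern half is higher than the southern.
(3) The lowest point is down at roughly 1050 m.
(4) Ground above 1125 m makes up about 60 % of the sheet.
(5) Counting only tops that stand 75 m proud, the map has 2 summits.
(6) Drainage is mainly to the south: more ground falls towards that edge than towards any other.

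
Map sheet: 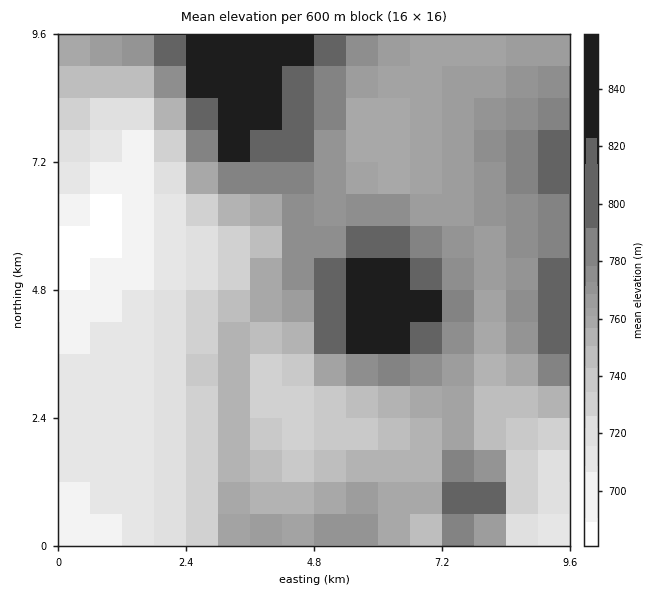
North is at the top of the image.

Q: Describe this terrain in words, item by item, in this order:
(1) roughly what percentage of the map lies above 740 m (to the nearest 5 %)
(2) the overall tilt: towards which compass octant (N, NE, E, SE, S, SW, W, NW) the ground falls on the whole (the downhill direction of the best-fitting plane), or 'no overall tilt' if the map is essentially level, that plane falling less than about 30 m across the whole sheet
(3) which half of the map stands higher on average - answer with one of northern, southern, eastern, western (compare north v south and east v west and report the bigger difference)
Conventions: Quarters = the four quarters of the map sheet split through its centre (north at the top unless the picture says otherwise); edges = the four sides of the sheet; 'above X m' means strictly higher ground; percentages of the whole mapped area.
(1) Roughly 65 % of the ground is higher than 740 m.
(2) On the whole the ground falls towards the south-west.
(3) Taken as a whole, the eastern half is higher than the western.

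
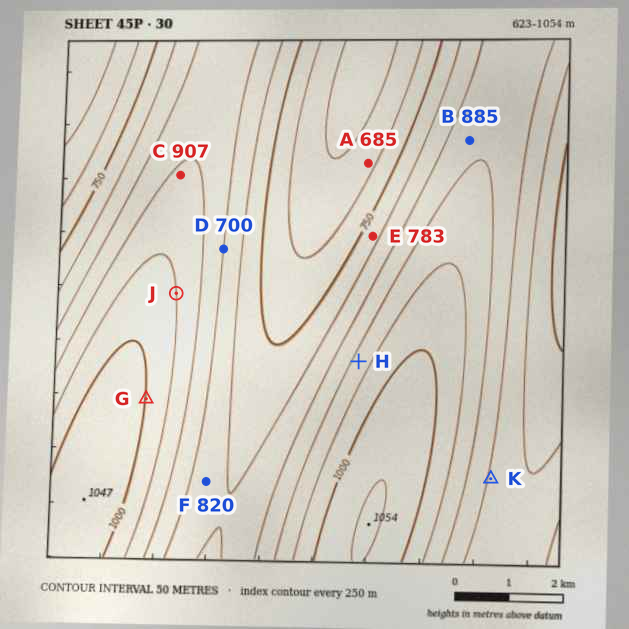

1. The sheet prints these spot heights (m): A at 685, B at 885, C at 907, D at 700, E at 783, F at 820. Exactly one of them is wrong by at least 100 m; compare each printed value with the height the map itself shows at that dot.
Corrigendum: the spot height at D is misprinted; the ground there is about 850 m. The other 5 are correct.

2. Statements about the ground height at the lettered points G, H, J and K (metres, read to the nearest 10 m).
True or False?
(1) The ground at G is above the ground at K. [True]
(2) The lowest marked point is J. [False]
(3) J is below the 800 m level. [False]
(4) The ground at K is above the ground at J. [False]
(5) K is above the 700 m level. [True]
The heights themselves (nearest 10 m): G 1000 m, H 920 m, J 950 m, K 840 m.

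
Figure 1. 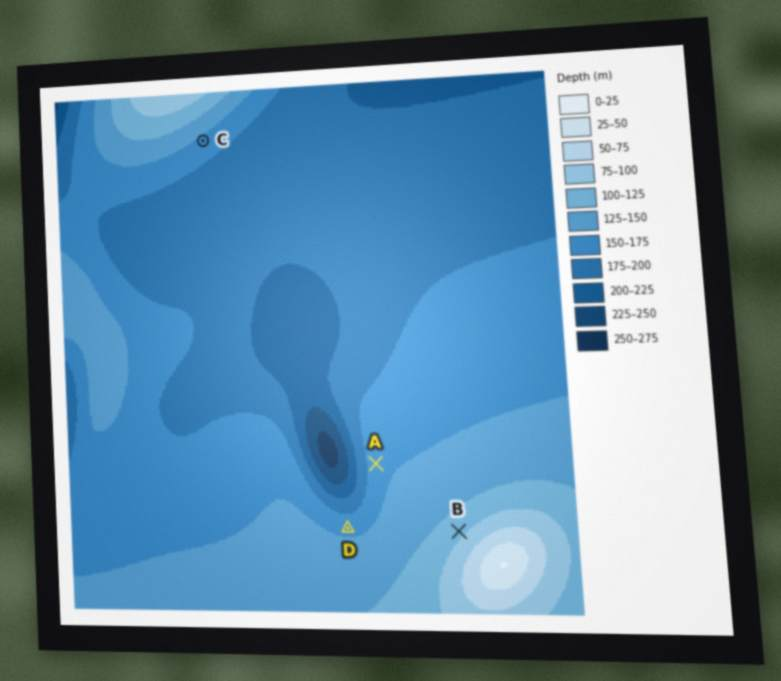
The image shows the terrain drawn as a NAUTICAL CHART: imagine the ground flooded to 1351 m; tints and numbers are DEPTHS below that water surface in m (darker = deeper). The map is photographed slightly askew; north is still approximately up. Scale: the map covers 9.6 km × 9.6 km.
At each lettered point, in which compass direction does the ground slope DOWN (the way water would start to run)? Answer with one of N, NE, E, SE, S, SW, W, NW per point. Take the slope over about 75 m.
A W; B NW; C SE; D N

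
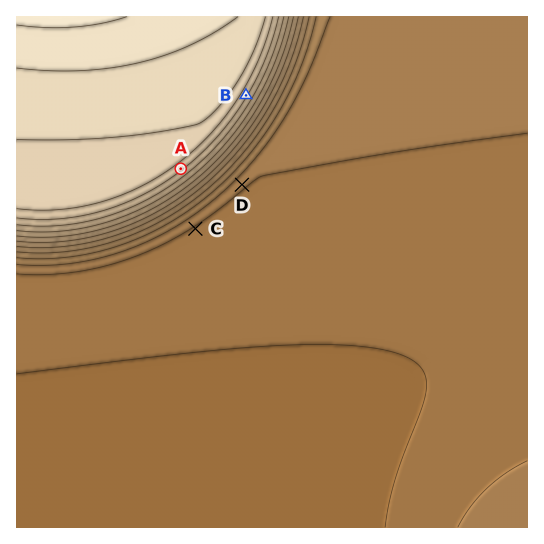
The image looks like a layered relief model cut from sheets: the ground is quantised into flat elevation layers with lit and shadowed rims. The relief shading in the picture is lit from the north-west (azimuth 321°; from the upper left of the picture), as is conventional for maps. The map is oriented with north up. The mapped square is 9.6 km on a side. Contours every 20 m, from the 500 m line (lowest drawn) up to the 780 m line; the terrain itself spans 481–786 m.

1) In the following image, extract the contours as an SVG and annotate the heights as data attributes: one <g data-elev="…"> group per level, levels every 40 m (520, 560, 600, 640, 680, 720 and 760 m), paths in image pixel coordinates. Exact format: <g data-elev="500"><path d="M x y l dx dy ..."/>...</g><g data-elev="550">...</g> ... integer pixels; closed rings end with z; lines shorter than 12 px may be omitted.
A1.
<g data-elev="520"><path d="M527 461l-21 12-20 16-16 18-12 20"/><path d="M17 274l30 1 31-3 31-7 30-10 27-12 28-16 27-19 33-27 9-5 132-24 132-19"/></g><g data-elev="560"><path d="M17 258l24 1 25-2 25-4 24-6 23-9 24-11 23-14 20-15 20-17 19-20 17-22 15-22 13-24 11-24 9-26 7-26"/></g><g data-elev="600"><path d="M17 246l24 2 24-2 24-3 22-6 23-9 23-10 21-13 20-15 20-17 17-19 16-20 15-21 11-22 11-24 9-25 6-25"/></g><g data-elev="640"><path d="M17 236l22 1 23-1 23-3 22-6 23-8 21-10 20-12 20-14 19-16 17-18 16-19 14-21 12-22 10-22 8-24 6-24"/></g><g data-elev="680"><path d="M17 225l21 1 23-1 22-3 22-5 20-7 21-10 20-11 19-14 17-14 17-18 15-18 13-19 12-21 11-23 8-23 6-22"/></g><g data-elev="720"><path d="M17 209l20 1 21 0 20-3 23-5 20-7 21-9 36-23 17-14 16-16 27-35 21-40 14-41"/></g><g data-elev="760"><path d="M17 68l32 3 30 0 31-3 28-5 27-8 25-10 24-12 24-16"/></g>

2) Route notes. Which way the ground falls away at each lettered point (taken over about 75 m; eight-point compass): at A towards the SE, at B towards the SE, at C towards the SE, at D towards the SE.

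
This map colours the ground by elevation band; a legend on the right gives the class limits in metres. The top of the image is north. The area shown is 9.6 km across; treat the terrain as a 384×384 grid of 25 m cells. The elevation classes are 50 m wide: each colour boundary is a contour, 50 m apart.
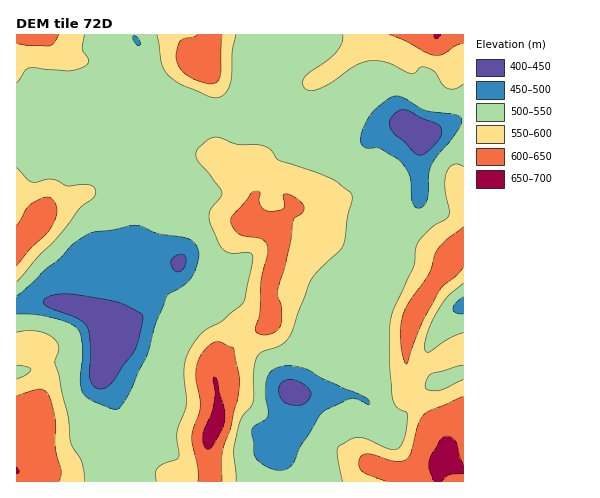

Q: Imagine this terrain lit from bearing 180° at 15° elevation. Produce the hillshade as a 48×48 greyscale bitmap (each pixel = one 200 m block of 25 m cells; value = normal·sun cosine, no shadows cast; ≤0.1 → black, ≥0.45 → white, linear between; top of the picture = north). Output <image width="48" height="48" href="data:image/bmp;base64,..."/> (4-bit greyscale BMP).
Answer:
<image width="48" height="48" href="data:image/bmp;base64,Qk32BAAAAAAAAHYAAAAoAAAAMAAAADAAAAABAAQAAAAAAIAEAAATCwAAEwsAABAAAAAAAAAAAAAAABEREQAiIiIAMzMzAERERABVVVUAZmZmAHd3dwCIiIgAmZmZAKqqqgC7u7sAzMzMAN3d3QDu7u4A////AHd3d2d3iaqGQ0eHZmQiNWd3eKzKdWd3iHZmZmd3ial2VFiHZlQiJGd3d4mFMkd3h2ZlVWZ3eIdmZnmYdmRERFZ3dlQQADZndndmZWZmVWZmZ4mZl2ZnZUVnZTEAEkZmZmZnZmdlREZnd3eKuHZ4hkRWZTIjREVmZlZ3dndlVWd3dlRoqYiYdkNFZVRFZkRWZWeHZmZVZ4h3dkNHiaunZlQ0RVRXh1M0Vmd1VmREVnd3dlVWebqGVVQyNERomWIRNTREVlISRWZ3d3d2aZhlVFVDRFeJmnMQAgATVlIRNEZnd3iHeIdmZneHd4mYiZZDESETZ2QzNEVnd3iHZ3eJmqu6mZmXeJdmU1VEZ3ZURERnd3dmVmebzdyph3d3eIeIdoh2d4d2VDNXd2RVRnic3cqHdmZ3eHd4mZmHd3d3VUNGd1M0Vomru5mIh3d3eIdmeGd3ZmZnZVRWd2MTVorMqYiIiId3eKhlVkRVVURndmVWd2QhNXrNuYiId3d3eKl1RDMyIANnd3ZFZ3ZCNFeaqHd2Znd3ZquGQwAAAAN4iIdUZ3ZlQ0VniId2Znd3VHu3QTEAEleaq6p0RmZmZEVmeId3eId3UjnKhZdnibzMzLqmM1Z3ZlZ2Z4d4iIh3YxWsy9uqq7zLupmXMTZ3dmZ3d3iJiIh3dSJ83cy6mZmId3dlMSV3dmVnh4iIh3d3dkNa3cu6mHZURFVEQyRnd2VXiImId3d3dlRIvcy8qXVERERVd1VniIZXiIiYh3d3d2ZVi73Luoh3d2d4mpd3mql3eHeIh3d3d2ZUWI3cuqqqqZmavMqIm8ynd3d4h3d3d2VDNEnMu7u7u6q8zcqImruXd4iId3d3dmVDEiWbuqu7zLu7uqiIiIhmZ4iId3d3dlRDIjNYiZmZqrqpiId2VWZVZ4iHd3d3dkNFVUIkV4iIiIiHd3dlRFZmZ3d2d3d3dkNWd1IBNXd3d3d3d3d2ZmZ3dmVWZnd3dmVXd1QiNVZnd3d3d3d3iHZmVERFVmd2ZmdndlVUVVZnd3d3d3d4h2VEMzNEVmZmVWZmZmZmZmVWd3Zmd3eIdlVUNERVVVVVREVFVWd3dmVFZmZmZ3d3ZUVVVVVVRENDMzMiRWZ3d3dlVmZmZ3ZmVERWZmZVVVQzMzMQJFZ3d4iHZmZnd3ZVVVVWd2Z4iHVDM0VCI0Vnd3iZd2eId2ZlZmZ3d2eJmYdlRGiHVFVnd3eId3d3dmZnd3d3dniIiImHd5zcl4dnd3d4dnZmZmd3d3d3d3h3eJmqq+/+yqh3d3d3dmdmZ3iId3d3d4h3iImrzv3Mu5mHd3d3h2eIiJvLl3d3d4iId4mrzcmJmYh3d3d3eHeImt7sl3d3d3iIh3iJqph4iIiIiIh3eId4rN26h3d2Z2Z3iIeImYeIiImqqYh3d3Zoqph3d3dmZmZWeIiImIm7mKu7qHd2ZlVnh2Vnd3dmZmZmZ4iZma3uut3LmHdmZVZ3ZURnd3d3ZlZmZ3iZq97dzO3LmId3ZVeHZURnh3d2ZlZmZ3iavvyrzQ=="/>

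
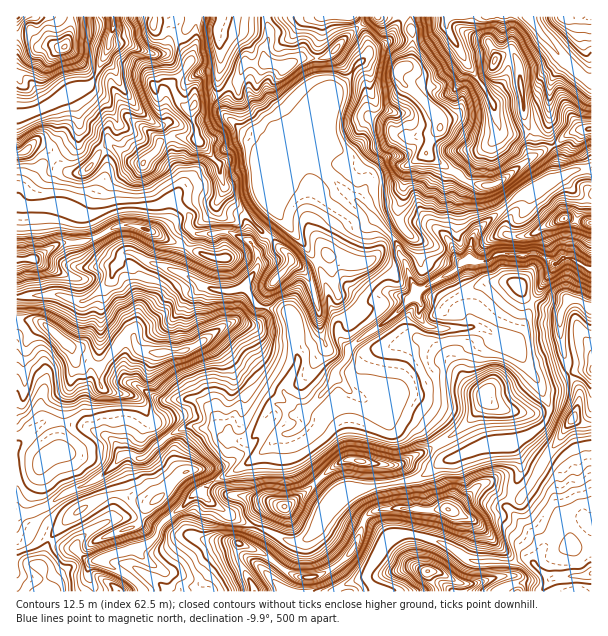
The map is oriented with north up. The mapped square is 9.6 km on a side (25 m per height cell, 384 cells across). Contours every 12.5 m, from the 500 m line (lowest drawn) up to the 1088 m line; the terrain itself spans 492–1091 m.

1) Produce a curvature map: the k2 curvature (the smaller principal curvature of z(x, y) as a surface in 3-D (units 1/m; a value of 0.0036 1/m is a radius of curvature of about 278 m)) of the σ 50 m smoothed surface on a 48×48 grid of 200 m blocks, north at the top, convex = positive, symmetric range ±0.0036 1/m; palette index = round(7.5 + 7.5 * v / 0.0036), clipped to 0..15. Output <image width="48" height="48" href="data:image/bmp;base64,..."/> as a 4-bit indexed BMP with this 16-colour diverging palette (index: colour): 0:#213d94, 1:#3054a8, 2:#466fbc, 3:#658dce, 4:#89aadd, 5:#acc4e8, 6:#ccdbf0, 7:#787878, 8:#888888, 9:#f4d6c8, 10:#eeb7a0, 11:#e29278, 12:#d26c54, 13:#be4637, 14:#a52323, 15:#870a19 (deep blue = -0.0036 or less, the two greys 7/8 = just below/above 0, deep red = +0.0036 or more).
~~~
<image width="48" height="48" href="data:image/bmp;base64,Qk32BAAAAAAAAHYAAAAoAAAAMAAAADAAAAABAAQAAAAAAIAEAAATCwAAEwsAABAAAAAAAAAAlD0hAKhUMAC8b0YAzo1lAN2qiQDoxKwA8NvMAHh4eACIiIgAyNb0AKC37gB4kuIAVGzSADdGvgAjI6UAGQqHAHd4dleURnd3ZVdyMhETZlQyNUZURFVnh2d3dWYkd1ZnZncTd4d1NWdpmGVWiHRmVWiHhBNoZXd3Z3JHZVZ3Q1aIl0IhE0aIh2ZlRGMjRnd3d3eGRVVnglVmUhRmdXd4h3d3Y3d1QHiHd6YxJFVWhUUyEkV3VXd3h3d3d0RngiiWVBATZUZWdDIkVoeWR3d3d2VniHZmdwBmY0Z4qDZUd2d4d5dzZXd3d3dUeHd3iIMVN2aImFN0Nnh4WZc1Z4dnd2eGI2d3eHciWHaYVmVGQRJFZoRnZndnd2iHdiN4h3d1AVVFVWdTMzESNUWIdWdnd2iHiIRGVniJdUVlVVZ2iIiGVVVWdmh3d2iIiIhDI4d2VXZndkNpiHVnZlVlVXd2d2eIiIZXkhh2Zmd2d3U0QzRFZ3dmZlZ3ZnZ3dmaHiFFFZ4d3dndlVWZmZ3d2ZlNXd3ZmZnd3eId3Z3dodnh3d3d3dmd3iIcolYZmZlRFZlVlZ2d2dleHd3d3d2eId3c1dXZXhXl4QkVXZ2d3aHSHZ3d3d3eYdnVWdXdHhmZCSGVnd4Z3aIdGh3d3d3aJl2VnZndWeHdWZ3VFZ3d3dnc3d3d3d3ZYhlZ3ZXdWd2ZmeHeFVnd3ZneCeId3h3dlVmZ4dnZXiFV2d4d4dWd2ZndzSId3d4d3d2d3dmZ4dmSIdVZod2aWVmZHUWeHZWZ3d1d3ZneHZmV4iEVXiZWWVVc3dwOERmZ3d1doRmdmZmWIhnRmZ4QSVHg1Z4JCeHd3d2ZnSBEjM0Vmh3ZWQ0BERHVoZnYiiHd3eHNphmVWeGRmZndiIiKKYnN1ZmdhBnd3eIFJdHdmZnVmd1IleGBIdWN3d1cYcAh2iIgHcHp0RVZXQjV4ipUTaDaHiHUXdyAAZDUAAGhnZ1RDNndoaYI4hCiHd5JGeTNzAABySVVoZ3dEaHdTJAF2QXiHZ2CIdGQ4h4dkVGZVREZ3iFY2U3V0J3dndiZ1RXcUhVdnOnd2d2M0RGZHh3czd4d3dVhlVlVSJ1V6Rnd3d3dlVVZ3hmQ3d3d3ZmdzV2VlE2VWVXd3ZndmVnZ2aXFnd3d2dldkeFeZcSZWWHeHeFZnhlZlZnF3d4d3hjRWaHZmh0FEV1Z3Z4Rop2VUaEJ3d3d3ZDmXd3dEZ3c1I3dnZXVmh2Z2RVN3d3d2RlE3hDNFVohldEh3dXdnV2aKhiZ3d3dkVXmGZmZVVWZWdTd3dWhVdUVXVSZ3d3dWhIl3eXdVVVY3iGRWdXhXMlV1MFZmd3dWlmVWeHpkV3cmdmVWZnZ0KGeJFIVVZ3dkhiVnd2liV4codHdWdmZiaGZ3JZR1NXd0dUiHZBlBZ3YoZHVURUhFiXdHFoVnckVUdFh3eDYFV3U2REV2VTZHh3VjJXZ3hkRERFqIhlIqZoVlRkh4hkF3YTaaJIeGeHeWQ0iId0JYd4ZUV0h4p1FTJVV3FmZ2V3WHUyNVdSV3SXRFd1d2d2I1iWZmF2ZoZnZoUmJ3REZqOVNGeEVmZ1UGiGhnFnZ2ZlVDKKRmQ1UhEiR5eA=="/>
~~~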